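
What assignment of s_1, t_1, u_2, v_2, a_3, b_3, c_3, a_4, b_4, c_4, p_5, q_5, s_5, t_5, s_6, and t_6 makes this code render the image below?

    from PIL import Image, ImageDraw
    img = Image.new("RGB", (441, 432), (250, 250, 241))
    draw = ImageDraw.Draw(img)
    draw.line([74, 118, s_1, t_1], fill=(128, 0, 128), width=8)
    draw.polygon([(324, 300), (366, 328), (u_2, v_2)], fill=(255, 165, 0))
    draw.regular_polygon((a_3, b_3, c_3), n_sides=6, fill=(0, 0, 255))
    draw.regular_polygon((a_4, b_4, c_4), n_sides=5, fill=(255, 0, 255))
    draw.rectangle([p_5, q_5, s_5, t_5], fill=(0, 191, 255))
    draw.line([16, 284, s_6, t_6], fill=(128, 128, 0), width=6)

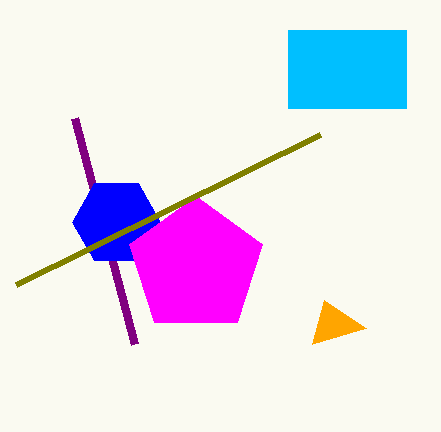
s_1 = 134
t_1 = 344
u_2 = 312
v_2 = 344
a_3 = 116
b_3 = 222
c_3 = 44
a_4 = 196
b_4 = 266
c_4 = 70
p_5 = 288
q_5 = 30
s_5 = 406
t_5 = 108
s_6 = 320
t_6 = 134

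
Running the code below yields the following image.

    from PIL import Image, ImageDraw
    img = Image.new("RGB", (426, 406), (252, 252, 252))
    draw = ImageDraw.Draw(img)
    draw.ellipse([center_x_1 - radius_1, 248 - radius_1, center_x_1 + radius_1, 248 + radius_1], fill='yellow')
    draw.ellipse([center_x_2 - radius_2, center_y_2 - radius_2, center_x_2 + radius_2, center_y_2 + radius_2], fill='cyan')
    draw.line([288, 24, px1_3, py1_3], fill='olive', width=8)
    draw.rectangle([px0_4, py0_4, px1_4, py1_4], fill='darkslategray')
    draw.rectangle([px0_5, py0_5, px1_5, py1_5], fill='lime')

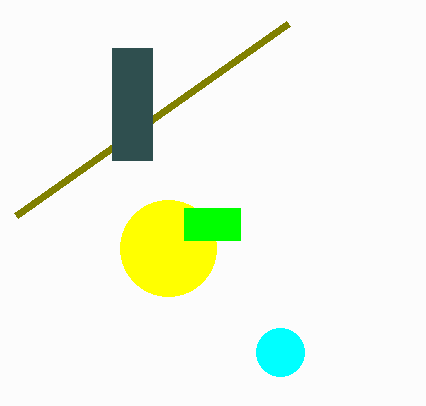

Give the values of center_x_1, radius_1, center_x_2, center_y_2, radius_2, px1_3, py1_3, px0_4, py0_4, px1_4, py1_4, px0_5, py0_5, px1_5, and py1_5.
center_x_1 = 168, radius_1 = 48, center_x_2 = 280, center_y_2 = 352, radius_2 = 24, px1_3 = 16, py1_3 = 216, px0_4 = 112, py0_4 = 48, px1_4 = 152, py1_4 = 160, px0_5 = 184, py0_5 = 208, px1_5 = 240, py1_5 = 240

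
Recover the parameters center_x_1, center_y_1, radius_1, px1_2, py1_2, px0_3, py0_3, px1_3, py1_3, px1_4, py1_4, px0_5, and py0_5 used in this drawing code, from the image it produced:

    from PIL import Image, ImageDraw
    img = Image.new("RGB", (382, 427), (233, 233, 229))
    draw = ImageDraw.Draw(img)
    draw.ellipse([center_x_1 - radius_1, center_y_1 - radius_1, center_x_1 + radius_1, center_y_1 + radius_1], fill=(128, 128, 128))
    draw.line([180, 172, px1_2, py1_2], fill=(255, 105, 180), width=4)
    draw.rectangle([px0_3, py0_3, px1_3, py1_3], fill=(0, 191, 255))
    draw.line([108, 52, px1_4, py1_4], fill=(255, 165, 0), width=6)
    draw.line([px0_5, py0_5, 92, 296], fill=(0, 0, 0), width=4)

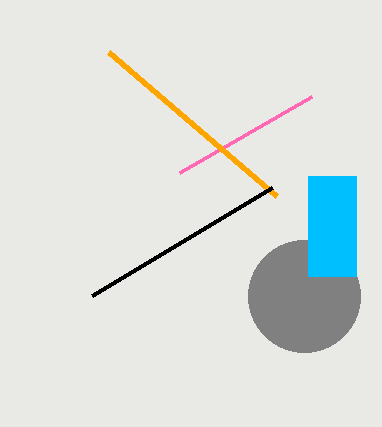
center_x_1 = 304; center_y_1 = 296; radius_1 = 56; px1_2 = 312; py1_2 = 96; px0_3 = 308; py0_3 = 176; px1_3 = 356; py1_3 = 276; px1_4 = 276; py1_4 = 196; px0_5 = 272; py0_5 = 188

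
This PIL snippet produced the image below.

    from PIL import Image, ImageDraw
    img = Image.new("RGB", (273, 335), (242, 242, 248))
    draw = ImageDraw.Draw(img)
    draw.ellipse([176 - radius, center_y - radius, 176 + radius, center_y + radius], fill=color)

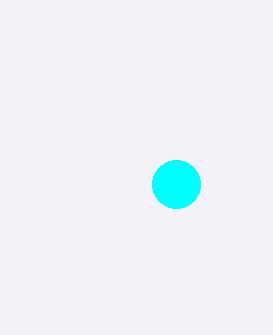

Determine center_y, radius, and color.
center_y = 184; radius = 24; color = 'cyan'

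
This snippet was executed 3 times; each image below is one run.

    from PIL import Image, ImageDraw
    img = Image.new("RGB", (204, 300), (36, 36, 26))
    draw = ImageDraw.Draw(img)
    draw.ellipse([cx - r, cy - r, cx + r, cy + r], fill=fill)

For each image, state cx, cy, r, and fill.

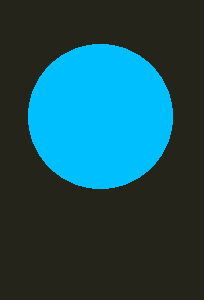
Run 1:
cx = 100
cy = 116
r = 72
fill = 'deepskyblue'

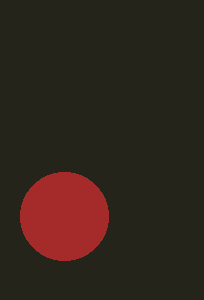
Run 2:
cx = 64; cy = 216; r = 44; fill = 'brown'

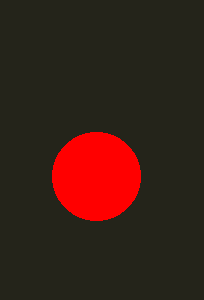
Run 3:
cx = 96; cy = 176; r = 44; fill = 'red'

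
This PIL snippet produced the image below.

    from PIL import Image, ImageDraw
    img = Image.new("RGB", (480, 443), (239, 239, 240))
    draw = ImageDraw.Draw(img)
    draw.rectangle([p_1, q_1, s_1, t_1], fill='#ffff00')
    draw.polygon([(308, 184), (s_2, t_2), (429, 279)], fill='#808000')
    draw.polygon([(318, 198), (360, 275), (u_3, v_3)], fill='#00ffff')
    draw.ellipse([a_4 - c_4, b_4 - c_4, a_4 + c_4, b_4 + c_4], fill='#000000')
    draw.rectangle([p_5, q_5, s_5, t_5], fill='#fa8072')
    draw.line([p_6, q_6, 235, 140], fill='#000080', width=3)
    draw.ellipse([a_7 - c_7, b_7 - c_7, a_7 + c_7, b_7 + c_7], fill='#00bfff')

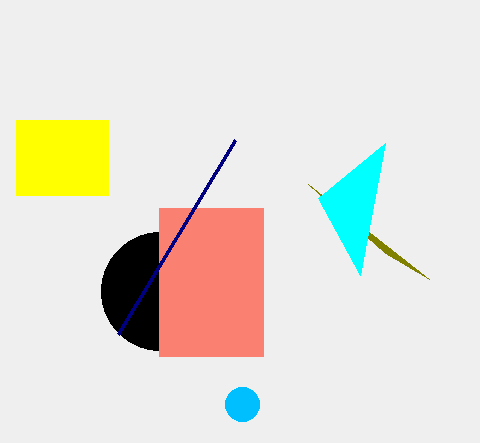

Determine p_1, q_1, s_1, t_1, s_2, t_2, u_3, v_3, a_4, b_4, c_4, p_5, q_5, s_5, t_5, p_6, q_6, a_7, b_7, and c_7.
p_1 = 16; q_1 = 120; s_1 = 108; t_1 = 195; s_2 = 385; t_2 = 253; u_3 = 385; v_3 = 143; a_4 = 160; b_4 = 291; c_4 = 59; p_5 = 159; q_5 = 208; s_5 = 263; t_5 = 356; p_6 = 118; q_6 = 334; a_7 = 242; b_7 = 404; c_7 = 17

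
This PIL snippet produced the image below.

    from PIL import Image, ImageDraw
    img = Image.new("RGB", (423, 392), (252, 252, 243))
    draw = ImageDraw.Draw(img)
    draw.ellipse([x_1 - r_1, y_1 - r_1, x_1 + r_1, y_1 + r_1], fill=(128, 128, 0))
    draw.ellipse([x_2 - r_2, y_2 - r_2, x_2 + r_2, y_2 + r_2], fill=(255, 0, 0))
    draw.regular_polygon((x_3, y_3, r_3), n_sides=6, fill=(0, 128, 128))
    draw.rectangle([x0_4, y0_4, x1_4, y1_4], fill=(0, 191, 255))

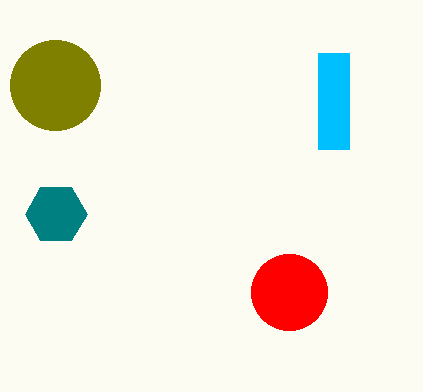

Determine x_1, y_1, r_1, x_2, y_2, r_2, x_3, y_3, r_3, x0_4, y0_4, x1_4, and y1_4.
x_1 = 55
y_1 = 85
r_1 = 45
x_2 = 289
y_2 = 292
r_2 = 38
x_3 = 56
y_3 = 214
r_3 = 31
x0_4 = 318
y0_4 = 53
x1_4 = 349
y1_4 = 149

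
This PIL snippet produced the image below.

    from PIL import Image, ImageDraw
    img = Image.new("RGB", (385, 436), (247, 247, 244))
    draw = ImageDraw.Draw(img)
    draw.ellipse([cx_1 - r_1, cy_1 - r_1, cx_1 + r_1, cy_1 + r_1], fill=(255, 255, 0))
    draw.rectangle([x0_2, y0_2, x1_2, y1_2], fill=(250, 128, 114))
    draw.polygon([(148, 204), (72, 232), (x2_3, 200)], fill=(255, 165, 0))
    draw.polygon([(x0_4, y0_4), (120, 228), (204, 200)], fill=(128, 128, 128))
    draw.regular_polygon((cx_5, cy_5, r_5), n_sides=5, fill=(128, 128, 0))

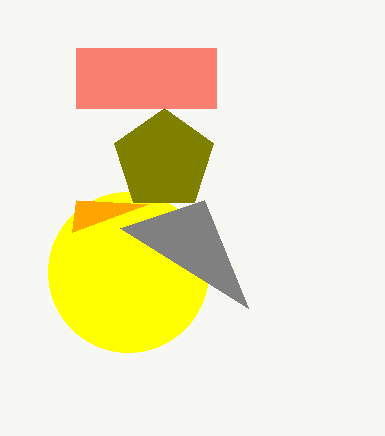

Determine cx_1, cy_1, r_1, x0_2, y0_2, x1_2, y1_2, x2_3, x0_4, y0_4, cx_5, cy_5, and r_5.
cx_1 = 128
cy_1 = 272
r_1 = 80
x0_2 = 76
y0_2 = 48
x1_2 = 216
y1_2 = 108
x2_3 = 76
x0_4 = 248
y0_4 = 308
cx_5 = 164
cy_5 = 160
r_5 = 52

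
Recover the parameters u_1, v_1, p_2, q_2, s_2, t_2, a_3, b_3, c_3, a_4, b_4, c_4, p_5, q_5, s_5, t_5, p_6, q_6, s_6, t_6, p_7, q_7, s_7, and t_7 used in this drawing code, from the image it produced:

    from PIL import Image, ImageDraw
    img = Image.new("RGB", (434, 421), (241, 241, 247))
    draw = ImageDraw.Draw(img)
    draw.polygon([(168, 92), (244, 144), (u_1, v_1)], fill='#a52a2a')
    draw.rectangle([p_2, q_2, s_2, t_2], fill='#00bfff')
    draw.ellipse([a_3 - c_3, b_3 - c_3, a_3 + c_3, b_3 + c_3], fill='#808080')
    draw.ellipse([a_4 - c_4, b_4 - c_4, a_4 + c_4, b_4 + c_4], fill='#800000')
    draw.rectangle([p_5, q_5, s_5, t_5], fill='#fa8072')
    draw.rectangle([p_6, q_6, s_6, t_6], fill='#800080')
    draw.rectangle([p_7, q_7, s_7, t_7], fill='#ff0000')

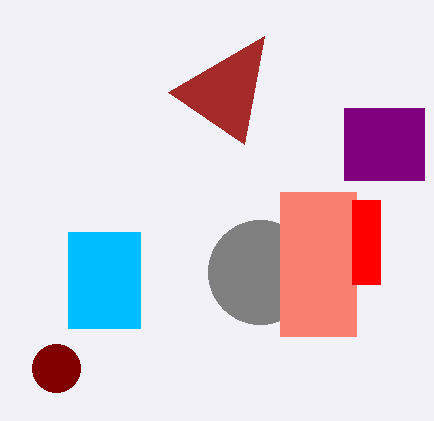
u_1 = 264; v_1 = 36; p_2 = 68; q_2 = 232; s_2 = 140; t_2 = 328; a_3 = 260; b_3 = 272; c_3 = 52; a_4 = 56; b_4 = 368; c_4 = 24; p_5 = 280; q_5 = 192; s_5 = 356; t_5 = 336; p_6 = 344; q_6 = 108; s_6 = 424; t_6 = 180; p_7 = 352; q_7 = 200; s_7 = 380; t_7 = 284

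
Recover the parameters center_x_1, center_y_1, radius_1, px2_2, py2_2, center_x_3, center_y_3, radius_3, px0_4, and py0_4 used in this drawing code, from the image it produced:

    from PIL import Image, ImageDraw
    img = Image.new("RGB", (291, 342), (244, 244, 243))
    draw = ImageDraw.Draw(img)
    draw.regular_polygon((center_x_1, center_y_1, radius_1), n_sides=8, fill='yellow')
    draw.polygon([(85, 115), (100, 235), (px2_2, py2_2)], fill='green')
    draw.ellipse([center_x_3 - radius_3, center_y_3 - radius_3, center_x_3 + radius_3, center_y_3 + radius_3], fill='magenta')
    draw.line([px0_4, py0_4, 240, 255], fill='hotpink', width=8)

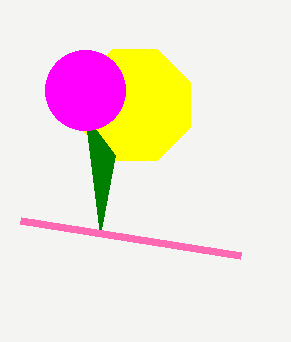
center_x_1 = 135; center_y_1 = 105; radius_1 = 60; px2_2 = 115; py2_2 = 155; center_x_3 = 85; center_y_3 = 90; radius_3 = 40; px0_4 = 20; py0_4 = 220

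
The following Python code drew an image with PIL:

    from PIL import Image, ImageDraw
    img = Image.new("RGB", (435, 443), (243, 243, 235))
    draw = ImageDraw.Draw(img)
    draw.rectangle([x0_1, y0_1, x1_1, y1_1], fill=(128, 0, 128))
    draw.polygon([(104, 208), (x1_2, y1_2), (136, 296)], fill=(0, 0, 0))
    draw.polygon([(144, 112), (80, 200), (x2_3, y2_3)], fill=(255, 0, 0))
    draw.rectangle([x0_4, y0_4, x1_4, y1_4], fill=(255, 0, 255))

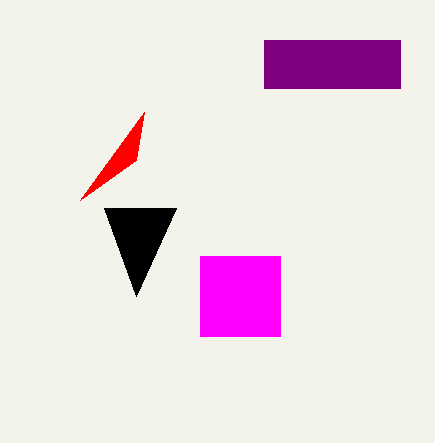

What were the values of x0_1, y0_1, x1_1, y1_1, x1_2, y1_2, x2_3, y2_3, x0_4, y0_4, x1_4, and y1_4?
x0_1 = 264, y0_1 = 40, x1_1 = 400, y1_1 = 88, x1_2 = 176, y1_2 = 208, x2_3 = 136, y2_3 = 160, x0_4 = 200, y0_4 = 256, x1_4 = 280, y1_4 = 336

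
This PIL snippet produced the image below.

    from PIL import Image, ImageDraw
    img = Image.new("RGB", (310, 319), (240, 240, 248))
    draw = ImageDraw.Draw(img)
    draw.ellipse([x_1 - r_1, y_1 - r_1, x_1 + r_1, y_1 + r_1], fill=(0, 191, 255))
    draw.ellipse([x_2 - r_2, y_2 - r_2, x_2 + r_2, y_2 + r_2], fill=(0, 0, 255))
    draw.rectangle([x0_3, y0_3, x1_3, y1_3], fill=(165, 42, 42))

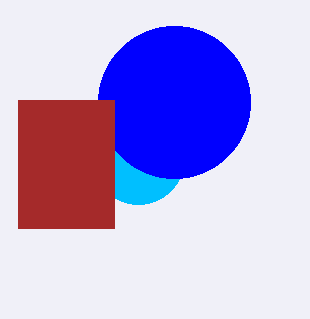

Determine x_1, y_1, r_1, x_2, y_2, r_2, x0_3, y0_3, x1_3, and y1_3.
x_1 = 138
y_1 = 158
r_1 = 46
x_2 = 174
y_2 = 102
r_2 = 76
x0_3 = 18
y0_3 = 100
x1_3 = 114
y1_3 = 228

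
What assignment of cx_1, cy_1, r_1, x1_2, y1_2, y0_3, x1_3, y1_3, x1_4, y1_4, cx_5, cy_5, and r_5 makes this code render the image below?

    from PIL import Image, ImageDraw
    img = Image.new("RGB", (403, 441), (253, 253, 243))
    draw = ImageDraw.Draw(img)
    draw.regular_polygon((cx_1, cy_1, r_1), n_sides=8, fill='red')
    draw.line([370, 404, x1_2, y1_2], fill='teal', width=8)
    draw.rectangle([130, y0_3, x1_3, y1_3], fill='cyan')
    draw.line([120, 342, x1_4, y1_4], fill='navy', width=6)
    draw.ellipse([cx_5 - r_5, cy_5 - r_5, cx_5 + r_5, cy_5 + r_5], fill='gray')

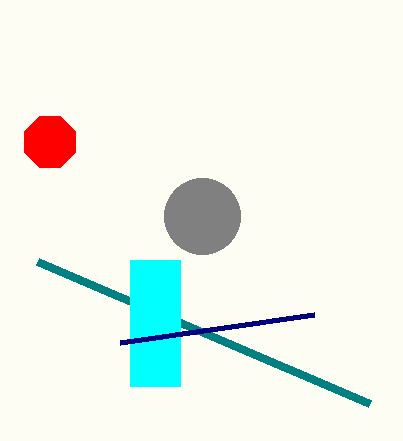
cx_1 = 50
cy_1 = 142
r_1 = 28
x1_2 = 38
y1_2 = 262
y0_3 = 260
x1_3 = 180
y1_3 = 386
x1_4 = 314
y1_4 = 314
cx_5 = 202
cy_5 = 216
r_5 = 38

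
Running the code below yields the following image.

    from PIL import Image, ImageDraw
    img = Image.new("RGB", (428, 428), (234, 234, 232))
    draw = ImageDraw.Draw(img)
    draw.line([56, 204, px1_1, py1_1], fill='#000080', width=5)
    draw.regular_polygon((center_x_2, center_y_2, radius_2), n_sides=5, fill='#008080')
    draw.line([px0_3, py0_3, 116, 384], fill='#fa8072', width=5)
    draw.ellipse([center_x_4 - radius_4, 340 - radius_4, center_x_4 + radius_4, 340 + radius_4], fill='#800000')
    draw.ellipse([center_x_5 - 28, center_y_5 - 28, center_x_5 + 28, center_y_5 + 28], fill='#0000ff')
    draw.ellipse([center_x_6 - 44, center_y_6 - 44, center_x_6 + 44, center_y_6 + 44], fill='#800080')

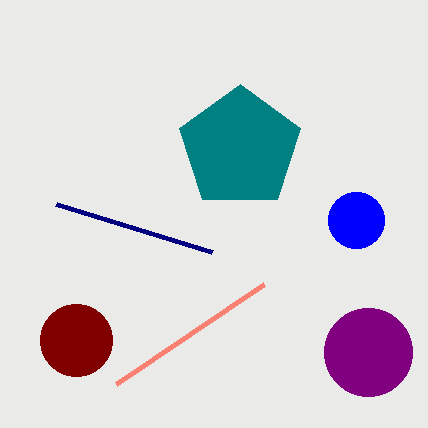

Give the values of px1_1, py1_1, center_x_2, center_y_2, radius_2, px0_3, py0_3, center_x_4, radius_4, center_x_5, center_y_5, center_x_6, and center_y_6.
px1_1 = 212, py1_1 = 252, center_x_2 = 240, center_y_2 = 148, radius_2 = 64, px0_3 = 264, py0_3 = 284, center_x_4 = 76, radius_4 = 36, center_x_5 = 356, center_y_5 = 220, center_x_6 = 368, center_y_6 = 352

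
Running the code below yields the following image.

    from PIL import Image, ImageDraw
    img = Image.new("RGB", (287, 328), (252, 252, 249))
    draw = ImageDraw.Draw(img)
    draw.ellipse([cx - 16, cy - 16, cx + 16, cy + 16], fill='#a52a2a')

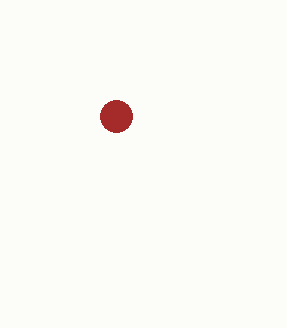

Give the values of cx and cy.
cx = 116, cy = 116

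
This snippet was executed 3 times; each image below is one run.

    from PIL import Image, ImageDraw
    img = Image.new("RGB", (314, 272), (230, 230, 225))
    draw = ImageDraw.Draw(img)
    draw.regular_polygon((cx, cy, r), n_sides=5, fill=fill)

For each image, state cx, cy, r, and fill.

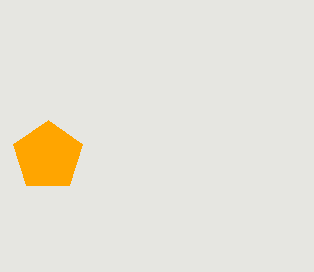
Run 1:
cx = 48, cy = 156, r = 36, fill = 'orange'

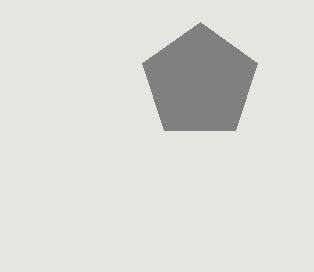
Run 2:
cx = 200; cy = 82; r = 60; fill = 'gray'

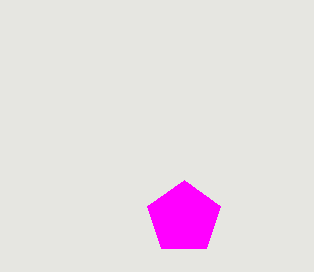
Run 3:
cx = 184, cy = 218, r = 38, fill = 'magenta'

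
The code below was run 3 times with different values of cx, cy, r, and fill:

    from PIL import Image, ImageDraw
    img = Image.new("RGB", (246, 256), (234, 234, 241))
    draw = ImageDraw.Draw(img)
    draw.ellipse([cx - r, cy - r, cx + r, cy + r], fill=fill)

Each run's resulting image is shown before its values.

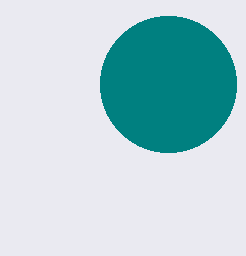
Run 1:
cx = 168, cy = 84, r = 68, fill = 'teal'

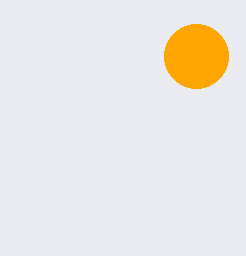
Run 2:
cx = 196; cy = 56; r = 32; fill = 'orange'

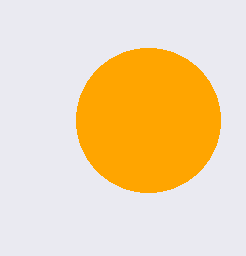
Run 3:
cx = 148; cy = 120; r = 72; fill = 'orange'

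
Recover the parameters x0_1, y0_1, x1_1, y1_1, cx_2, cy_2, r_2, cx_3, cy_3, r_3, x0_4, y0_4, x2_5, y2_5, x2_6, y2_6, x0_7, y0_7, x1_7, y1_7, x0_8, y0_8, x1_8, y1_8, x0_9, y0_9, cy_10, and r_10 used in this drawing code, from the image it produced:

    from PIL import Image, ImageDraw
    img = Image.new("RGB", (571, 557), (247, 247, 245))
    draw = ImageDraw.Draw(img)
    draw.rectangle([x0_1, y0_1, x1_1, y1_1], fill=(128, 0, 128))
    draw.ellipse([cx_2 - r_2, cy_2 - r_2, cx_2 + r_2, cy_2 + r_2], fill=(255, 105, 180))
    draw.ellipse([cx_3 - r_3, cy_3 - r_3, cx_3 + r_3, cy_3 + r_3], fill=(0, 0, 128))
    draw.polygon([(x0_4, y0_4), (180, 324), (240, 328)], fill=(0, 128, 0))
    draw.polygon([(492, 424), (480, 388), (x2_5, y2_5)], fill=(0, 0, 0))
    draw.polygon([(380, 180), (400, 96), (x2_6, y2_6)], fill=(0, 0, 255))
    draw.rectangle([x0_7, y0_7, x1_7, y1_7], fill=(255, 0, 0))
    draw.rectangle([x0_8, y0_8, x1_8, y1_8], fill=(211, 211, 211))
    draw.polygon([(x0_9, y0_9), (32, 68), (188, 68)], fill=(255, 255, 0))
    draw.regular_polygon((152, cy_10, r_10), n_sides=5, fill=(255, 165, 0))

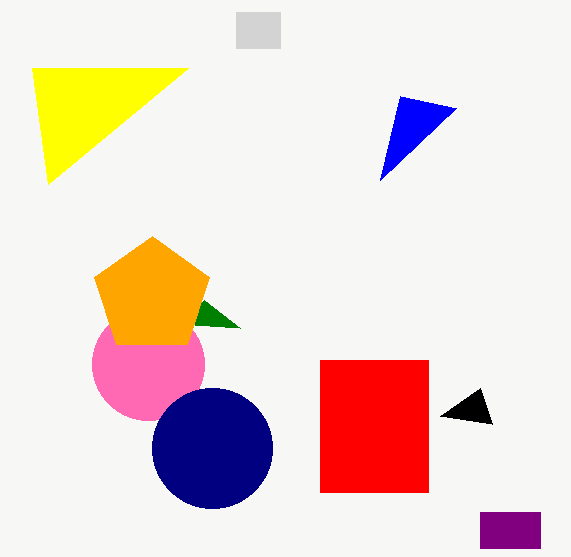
x0_1 = 480
y0_1 = 512
x1_1 = 540
y1_1 = 548
cx_2 = 148
cy_2 = 364
r_2 = 56
cx_3 = 212
cy_3 = 448
r_3 = 60
x0_4 = 204
y0_4 = 300
x2_5 = 440
y2_5 = 416
x2_6 = 456
y2_6 = 108
x0_7 = 320
y0_7 = 360
x1_7 = 428
y1_7 = 492
x0_8 = 236
y0_8 = 12
x1_8 = 280
y1_8 = 48
x0_9 = 48
y0_9 = 184
cy_10 = 296
r_10 = 60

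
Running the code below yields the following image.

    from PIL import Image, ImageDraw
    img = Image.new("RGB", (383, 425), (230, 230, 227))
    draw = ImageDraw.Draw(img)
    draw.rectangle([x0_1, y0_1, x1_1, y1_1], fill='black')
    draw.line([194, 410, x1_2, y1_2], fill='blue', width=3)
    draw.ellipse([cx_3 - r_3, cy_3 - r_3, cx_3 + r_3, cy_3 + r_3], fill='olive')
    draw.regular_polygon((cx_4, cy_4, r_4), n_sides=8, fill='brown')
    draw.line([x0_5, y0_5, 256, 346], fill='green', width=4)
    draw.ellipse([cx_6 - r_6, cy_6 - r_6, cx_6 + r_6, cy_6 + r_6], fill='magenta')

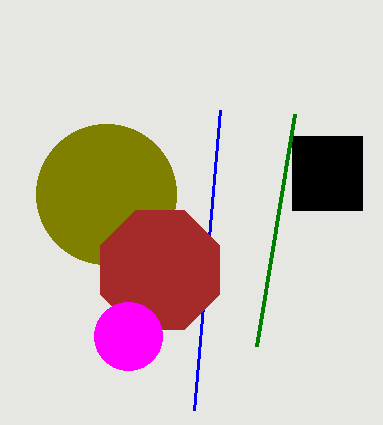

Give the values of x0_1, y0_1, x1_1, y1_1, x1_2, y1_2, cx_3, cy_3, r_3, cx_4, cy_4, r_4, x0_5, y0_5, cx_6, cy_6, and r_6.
x0_1 = 292
y0_1 = 136
x1_1 = 362
y1_1 = 210
x1_2 = 220
y1_2 = 110
cx_3 = 106
cy_3 = 194
r_3 = 70
cx_4 = 160
cy_4 = 270
r_4 = 64
x0_5 = 294
y0_5 = 114
cx_6 = 128
cy_6 = 336
r_6 = 34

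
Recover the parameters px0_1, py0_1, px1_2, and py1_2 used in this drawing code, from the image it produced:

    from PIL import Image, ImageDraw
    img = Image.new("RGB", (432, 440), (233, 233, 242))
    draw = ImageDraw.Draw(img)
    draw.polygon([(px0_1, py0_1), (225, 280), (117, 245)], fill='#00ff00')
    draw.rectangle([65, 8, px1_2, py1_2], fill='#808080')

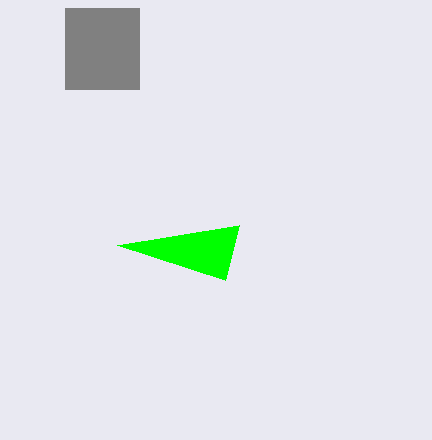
px0_1 = 239
py0_1 = 225
px1_2 = 139
py1_2 = 89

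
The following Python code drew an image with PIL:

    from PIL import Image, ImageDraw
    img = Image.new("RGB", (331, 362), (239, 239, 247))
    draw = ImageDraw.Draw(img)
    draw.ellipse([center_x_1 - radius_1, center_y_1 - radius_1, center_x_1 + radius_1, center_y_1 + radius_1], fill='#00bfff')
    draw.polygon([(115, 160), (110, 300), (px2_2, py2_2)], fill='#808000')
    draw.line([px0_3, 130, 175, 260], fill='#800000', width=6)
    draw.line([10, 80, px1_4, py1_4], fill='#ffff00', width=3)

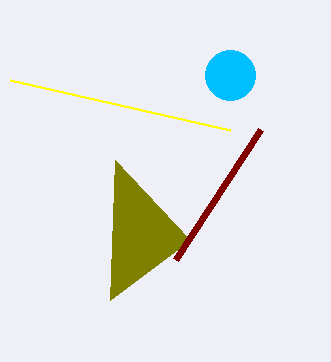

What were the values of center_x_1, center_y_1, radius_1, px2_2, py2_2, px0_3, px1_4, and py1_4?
center_x_1 = 230
center_y_1 = 75
radius_1 = 25
px2_2 = 190
py2_2 = 240
px0_3 = 260
px1_4 = 230
py1_4 = 130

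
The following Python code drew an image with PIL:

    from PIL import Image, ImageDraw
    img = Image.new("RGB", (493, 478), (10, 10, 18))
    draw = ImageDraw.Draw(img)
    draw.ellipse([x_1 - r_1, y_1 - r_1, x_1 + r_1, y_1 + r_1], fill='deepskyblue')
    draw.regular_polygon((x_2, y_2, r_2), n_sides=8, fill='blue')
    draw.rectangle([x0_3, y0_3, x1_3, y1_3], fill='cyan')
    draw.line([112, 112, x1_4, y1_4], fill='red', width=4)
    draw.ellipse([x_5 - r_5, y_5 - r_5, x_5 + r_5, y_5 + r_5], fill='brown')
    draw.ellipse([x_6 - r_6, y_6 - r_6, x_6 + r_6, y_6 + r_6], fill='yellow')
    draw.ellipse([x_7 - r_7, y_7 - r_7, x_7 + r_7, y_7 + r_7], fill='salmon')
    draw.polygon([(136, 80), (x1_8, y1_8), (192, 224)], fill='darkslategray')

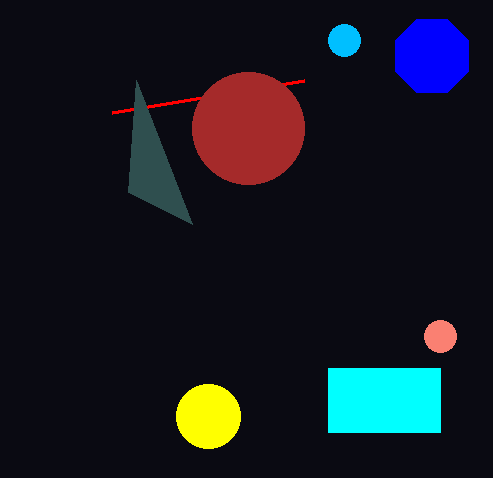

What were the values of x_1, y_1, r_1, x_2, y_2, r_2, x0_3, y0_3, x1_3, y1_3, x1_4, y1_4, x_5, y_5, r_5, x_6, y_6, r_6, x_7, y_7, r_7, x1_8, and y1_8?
x_1 = 344, y_1 = 40, r_1 = 16, x_2 = 432, y_2 = 56, r_2 = 40, x0_3 = 328, y0_3 = 368, x1_3 = 440, y1_3 = 432, x1_4 = 304, y1_4 = 80, x_5 = 248, y_5 = 128, r_5 = 56, x_6 = 208, y_6 = 416, r_6 = 32, x_7 = 440, y_7 = 336, r_7 = 16, x1_8 = 128, y1_8 = 192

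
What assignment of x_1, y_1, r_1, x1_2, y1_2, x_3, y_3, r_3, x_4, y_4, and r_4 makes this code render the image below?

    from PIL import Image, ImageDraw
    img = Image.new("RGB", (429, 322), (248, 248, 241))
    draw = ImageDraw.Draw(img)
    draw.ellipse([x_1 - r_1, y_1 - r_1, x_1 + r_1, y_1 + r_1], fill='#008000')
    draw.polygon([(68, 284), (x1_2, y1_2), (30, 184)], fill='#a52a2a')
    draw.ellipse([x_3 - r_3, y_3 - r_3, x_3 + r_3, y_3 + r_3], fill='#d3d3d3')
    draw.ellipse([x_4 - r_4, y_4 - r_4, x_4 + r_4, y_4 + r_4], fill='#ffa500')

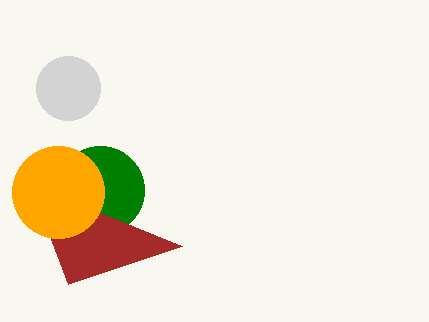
x_1 = 100, y_1 = 190, r_1 = 44, x1_2 = 182, y1_2 = 246, x_3 = 68, y_3 = 88, r_3 = 32, x_4 = 58, y_4 = 192, r_4 = 46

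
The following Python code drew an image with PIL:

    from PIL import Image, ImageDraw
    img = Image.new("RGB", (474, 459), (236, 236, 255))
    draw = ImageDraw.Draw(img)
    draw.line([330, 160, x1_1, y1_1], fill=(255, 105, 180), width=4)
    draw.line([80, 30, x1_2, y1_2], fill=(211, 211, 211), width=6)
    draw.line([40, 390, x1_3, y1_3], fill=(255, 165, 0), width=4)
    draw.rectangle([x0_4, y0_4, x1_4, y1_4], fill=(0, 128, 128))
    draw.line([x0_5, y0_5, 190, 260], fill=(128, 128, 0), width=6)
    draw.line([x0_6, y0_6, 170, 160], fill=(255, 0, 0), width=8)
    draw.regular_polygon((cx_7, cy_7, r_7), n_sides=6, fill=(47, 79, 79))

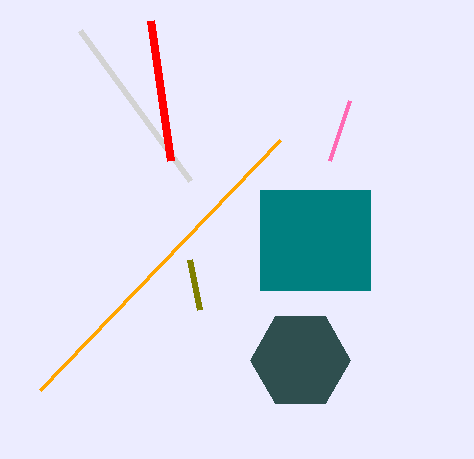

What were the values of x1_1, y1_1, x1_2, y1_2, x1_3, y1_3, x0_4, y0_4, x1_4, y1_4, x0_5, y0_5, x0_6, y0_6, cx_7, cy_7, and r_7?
x1_1 = 350; y1_1 = 100; x1_2 = 190; y1_2 = 180; x1_3 = 280; y1_3 = 140; x0_4 = 260; y0_4 = 190; x1_4 = 370; y1_4 = 290; x0_5 = 200; y0_5 = 310; x0_6 = 150; y0_6 = 20; cx_7 = 300; cy_7 = 360; r_7 = 50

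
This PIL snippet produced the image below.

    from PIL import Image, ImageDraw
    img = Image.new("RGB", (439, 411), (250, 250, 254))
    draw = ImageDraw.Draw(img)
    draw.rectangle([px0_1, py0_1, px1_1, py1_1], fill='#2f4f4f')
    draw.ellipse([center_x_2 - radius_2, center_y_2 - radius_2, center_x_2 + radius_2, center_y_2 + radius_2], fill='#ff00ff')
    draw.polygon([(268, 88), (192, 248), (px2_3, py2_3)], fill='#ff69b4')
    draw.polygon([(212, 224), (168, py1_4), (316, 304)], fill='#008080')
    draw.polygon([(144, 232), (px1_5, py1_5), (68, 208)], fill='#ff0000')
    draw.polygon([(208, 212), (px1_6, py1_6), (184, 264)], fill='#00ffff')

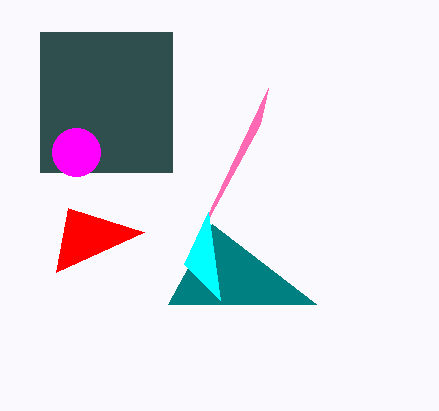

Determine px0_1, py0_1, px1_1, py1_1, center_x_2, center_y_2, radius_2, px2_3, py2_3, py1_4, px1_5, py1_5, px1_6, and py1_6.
px0_1 = 40
py0_1 = 32
px1_1 = 172
py1_1 = 172
center_x_2 = 76
center_y_2 = 152
radius_2 = 24
px2_3 = 260
py2_3 = 124
py1_4 = 304
px1_5 = 56
py1_5 = 272
px1_6 = 220
py1_6 = 300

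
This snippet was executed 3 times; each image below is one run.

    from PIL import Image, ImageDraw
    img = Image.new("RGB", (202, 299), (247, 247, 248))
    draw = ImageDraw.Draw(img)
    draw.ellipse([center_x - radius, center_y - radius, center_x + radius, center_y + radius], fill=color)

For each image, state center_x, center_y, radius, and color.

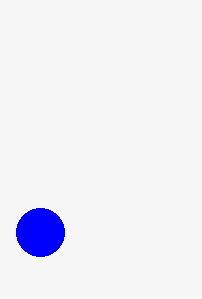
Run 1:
center_x = 40, center_y = 232, radius = 24, color = 'blue'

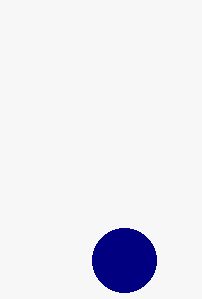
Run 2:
center_x = 124
center_y = 260
radius = 32
color = 'navy'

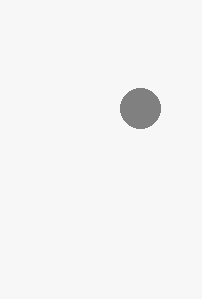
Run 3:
center_x = 140, center_y = 108, radius = 20, color = 'gray'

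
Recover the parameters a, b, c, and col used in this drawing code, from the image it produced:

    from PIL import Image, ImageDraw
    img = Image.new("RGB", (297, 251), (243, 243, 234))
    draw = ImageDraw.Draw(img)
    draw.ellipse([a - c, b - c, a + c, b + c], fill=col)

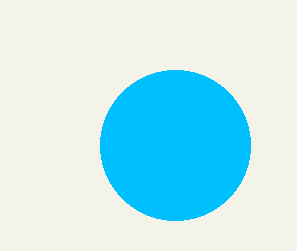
a = 175; b = 145; c = 75; col = 'deepskyblue'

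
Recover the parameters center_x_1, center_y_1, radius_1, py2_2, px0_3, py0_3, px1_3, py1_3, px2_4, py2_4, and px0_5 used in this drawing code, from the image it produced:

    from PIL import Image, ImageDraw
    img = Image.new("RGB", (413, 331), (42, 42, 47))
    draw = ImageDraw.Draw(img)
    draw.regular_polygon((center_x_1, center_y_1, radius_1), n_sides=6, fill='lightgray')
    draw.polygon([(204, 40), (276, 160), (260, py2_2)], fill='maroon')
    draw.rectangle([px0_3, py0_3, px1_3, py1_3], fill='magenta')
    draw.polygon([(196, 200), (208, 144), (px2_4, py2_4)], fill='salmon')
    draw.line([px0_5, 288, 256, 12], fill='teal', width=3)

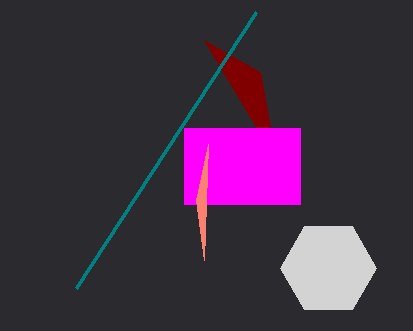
center_x_1 = 328, center_y_1 = 268, radius_1 = 48, py2_2 = 72, px0_3 = 184, py0_3 = 128, px1_3 = 300, py1_3 = 204, px2_4 = 204, py2_4 = 260, px0_5 = 76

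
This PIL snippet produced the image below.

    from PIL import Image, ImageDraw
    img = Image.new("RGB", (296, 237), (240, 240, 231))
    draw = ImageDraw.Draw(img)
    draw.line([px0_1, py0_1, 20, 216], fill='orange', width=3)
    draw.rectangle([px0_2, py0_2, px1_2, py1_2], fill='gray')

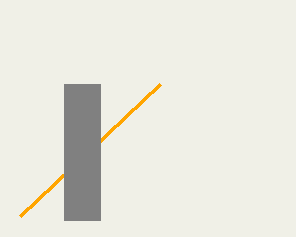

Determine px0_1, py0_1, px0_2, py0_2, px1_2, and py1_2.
px0_1 = 160
py0_1 = 84
px0_2 = 64
py0_2 = 84
px1_2 = 100
py1_2 = 220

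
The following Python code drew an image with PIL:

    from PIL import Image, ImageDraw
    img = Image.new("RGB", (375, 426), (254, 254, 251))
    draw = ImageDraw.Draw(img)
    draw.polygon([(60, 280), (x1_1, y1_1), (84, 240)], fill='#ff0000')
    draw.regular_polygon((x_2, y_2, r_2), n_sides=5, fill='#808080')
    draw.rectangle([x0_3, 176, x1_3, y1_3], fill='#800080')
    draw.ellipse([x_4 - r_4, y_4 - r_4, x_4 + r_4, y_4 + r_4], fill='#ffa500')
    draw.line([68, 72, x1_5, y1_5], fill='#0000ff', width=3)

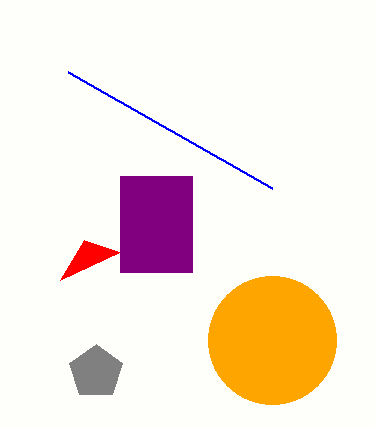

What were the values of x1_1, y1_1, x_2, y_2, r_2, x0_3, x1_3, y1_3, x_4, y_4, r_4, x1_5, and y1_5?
x1_1 = 120
y1_1 = 252
x_2 = 96
y_2 = 372
r_2 = 28
x0_3 = 120
x1_3 = 192
y1_3 = 272
x_4 = 272
y_4 = 340
r_4 = 64
x1_5 = 272
y1_5 = 188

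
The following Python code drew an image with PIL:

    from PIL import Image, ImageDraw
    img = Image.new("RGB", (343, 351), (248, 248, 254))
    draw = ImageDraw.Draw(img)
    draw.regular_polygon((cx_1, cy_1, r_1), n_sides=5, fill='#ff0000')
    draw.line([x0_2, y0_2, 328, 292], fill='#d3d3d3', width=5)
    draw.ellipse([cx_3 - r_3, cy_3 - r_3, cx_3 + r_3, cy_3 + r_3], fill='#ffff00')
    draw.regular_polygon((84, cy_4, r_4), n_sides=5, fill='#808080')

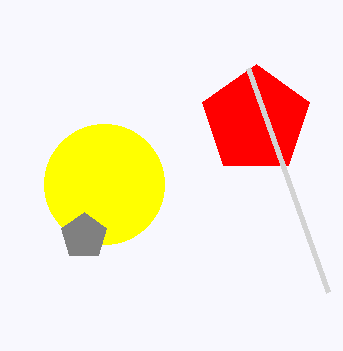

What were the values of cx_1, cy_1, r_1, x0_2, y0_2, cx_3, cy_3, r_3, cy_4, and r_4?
cx_1 = 256, cy_1 = 120, r_1 = 56, x0_2 = 248, y0_2 = 68, cx_3 = 104, cy_3 = 184, r_3 = 60, cy_4 = 236, r_4 = 24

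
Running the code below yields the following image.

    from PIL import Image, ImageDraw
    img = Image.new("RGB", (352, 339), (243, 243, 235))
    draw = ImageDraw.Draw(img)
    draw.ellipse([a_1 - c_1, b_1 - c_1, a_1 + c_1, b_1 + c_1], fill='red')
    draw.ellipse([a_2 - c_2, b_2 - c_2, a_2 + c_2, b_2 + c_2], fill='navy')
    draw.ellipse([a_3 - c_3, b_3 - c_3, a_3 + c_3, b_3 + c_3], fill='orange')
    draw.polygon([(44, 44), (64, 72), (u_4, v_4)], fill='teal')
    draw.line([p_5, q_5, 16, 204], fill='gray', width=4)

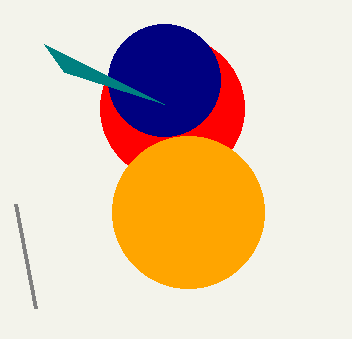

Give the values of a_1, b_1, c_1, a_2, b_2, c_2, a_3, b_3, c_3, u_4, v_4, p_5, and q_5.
a_1 = 172
b_1 = 108
c_1 = 72
a_2 = 164
b_2 = 80
c_2 = 56
a_3 = 188
b_3 = 212
c_3 = 76
u_4 = 164
v_4 = 104
p_5 = 36
q_5 = 308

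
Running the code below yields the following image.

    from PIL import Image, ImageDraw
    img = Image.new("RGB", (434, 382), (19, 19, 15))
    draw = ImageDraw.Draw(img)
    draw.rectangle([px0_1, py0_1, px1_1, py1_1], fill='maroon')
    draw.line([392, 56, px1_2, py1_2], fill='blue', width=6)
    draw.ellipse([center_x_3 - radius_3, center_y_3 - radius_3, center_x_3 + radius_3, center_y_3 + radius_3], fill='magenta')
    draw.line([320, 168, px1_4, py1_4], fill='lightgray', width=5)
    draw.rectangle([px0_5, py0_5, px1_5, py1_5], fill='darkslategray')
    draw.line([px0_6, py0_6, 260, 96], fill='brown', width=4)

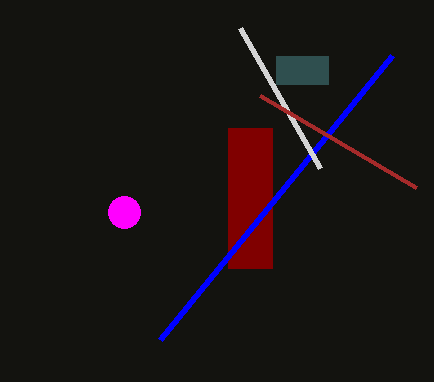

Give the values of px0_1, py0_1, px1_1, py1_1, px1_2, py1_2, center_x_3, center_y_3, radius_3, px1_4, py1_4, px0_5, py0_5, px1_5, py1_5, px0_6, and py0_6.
px0_1 = 228; py0_1 = 128; px1_1 = 272; py1_1 = 268; px1_2 = 160; py1_2 = 340; center_x_3 = 124; center_y_3 = 212; radius_3 = 16; px1_4 = 240; py1_4 = 28; px0_5 = 276; py0_5 = 56; px1_5 = 328; py1_5 = 84; px0_6 = 416; py0_6 = 188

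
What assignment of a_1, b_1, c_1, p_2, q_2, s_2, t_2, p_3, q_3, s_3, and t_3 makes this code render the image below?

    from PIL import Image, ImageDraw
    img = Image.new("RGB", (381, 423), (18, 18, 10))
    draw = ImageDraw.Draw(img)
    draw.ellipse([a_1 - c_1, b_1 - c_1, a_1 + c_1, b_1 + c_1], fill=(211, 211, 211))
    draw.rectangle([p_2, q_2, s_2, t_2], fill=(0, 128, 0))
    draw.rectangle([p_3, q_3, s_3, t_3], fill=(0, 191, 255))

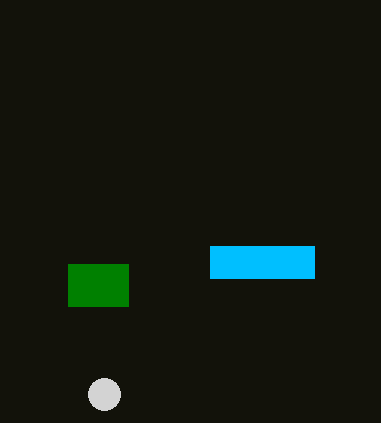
a_1 = 104; b_1 = 394; c_1 = 16; p_2 = 68; q_2 = 264; s_2 = 128; t_2 = 306; p_3 = 210; q_3 = 246; s_3 = 314; t_3 = 278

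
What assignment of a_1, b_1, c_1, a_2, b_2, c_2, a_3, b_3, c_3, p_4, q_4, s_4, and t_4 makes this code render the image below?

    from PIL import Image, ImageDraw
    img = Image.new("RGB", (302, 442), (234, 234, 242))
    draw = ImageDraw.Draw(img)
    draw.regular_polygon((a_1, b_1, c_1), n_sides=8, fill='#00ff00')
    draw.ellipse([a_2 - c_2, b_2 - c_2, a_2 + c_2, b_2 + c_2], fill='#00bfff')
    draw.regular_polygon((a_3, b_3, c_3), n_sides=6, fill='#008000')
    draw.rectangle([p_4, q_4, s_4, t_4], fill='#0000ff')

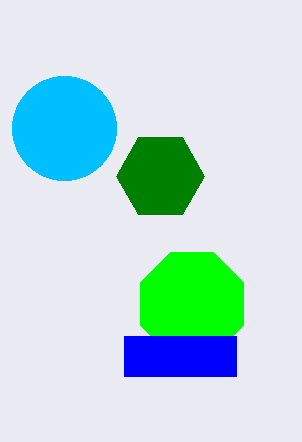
a_1 = 192; b_1 = 304; c_1 = 56; a_2 = 64; b_2 = 128; c_2 = 52; a_3 = 160; b_3 = 176; c_3 = 44; p_4 = 124; q_4 = 336; s_4 = 236; t_4 = 376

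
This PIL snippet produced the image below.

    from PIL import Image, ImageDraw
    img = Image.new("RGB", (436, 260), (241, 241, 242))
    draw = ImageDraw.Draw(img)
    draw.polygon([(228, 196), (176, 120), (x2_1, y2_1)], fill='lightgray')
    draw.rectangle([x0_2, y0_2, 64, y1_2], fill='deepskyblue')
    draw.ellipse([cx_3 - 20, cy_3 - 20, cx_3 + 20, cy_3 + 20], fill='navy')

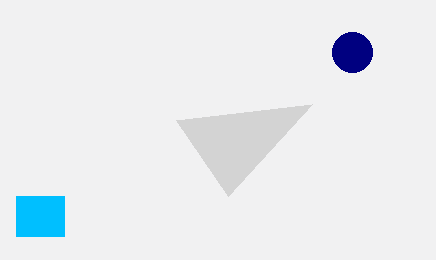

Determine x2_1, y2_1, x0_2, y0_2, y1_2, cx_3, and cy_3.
x2_1 = 312, y2_1 = 104, x0_2 = 16, y0_2 = 196, y1_2 = 236, cx_3 = 352, cy_3 = 52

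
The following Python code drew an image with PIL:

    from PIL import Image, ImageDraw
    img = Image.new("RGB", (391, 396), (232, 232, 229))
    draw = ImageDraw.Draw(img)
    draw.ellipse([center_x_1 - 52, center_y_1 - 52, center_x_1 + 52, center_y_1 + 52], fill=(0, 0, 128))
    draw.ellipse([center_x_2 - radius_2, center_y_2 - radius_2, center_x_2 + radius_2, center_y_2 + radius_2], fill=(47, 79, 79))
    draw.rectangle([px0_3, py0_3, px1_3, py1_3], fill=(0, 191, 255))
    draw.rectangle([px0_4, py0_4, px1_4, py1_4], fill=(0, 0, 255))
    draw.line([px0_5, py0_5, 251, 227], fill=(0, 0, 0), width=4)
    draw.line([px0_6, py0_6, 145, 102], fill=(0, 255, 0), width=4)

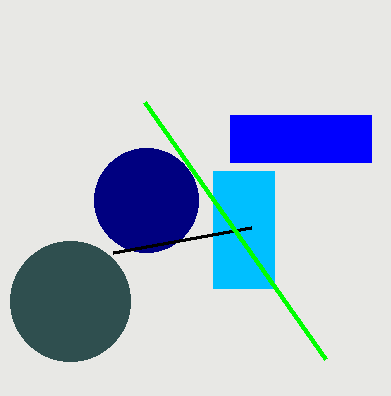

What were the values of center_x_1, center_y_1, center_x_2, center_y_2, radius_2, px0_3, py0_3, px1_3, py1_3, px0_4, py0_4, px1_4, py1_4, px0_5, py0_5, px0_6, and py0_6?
center_x_1 = 146
center_y_1 = 200
center_x_2 = 70
center_y_2 = 301
radius_2 = 60
px0_3 = 213
py0_3 = 171
px1_3 = 274
py1_3 = 288
px0_4 = 230
py0_4 = 115
px1_4 = 371
py1_4 = 162
px0_5 = 113
py0_5 = 252
px0_6 = 326
py0_6 = 359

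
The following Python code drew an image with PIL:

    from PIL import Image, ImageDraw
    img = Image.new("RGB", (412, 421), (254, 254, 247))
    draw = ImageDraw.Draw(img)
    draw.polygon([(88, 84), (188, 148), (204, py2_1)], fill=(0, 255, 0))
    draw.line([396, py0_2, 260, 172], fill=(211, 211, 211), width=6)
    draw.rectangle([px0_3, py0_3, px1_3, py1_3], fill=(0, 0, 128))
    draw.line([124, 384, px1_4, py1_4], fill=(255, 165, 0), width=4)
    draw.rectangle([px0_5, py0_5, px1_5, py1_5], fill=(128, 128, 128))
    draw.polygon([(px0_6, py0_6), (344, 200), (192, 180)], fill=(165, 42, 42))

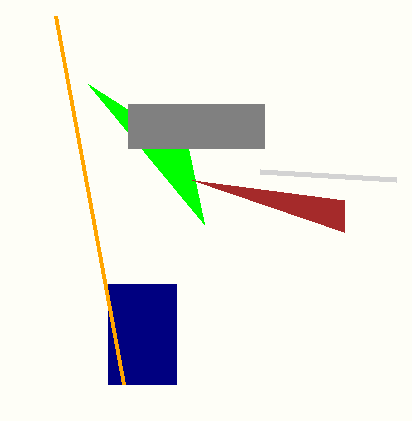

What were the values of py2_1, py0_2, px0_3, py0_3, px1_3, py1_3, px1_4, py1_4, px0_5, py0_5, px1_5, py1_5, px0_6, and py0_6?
py2_1 = 224, py0_2 = 180, px0_3 = 108, py0_3 = 284, px1_3 = 176, py1_3 = 384, px1_4 = 56, py1_4 = 16, px0_5 = 128, py0_5 = 104, px1_5 = 264, py1_5 = 148, px0_6 = 344, py0_6 = 232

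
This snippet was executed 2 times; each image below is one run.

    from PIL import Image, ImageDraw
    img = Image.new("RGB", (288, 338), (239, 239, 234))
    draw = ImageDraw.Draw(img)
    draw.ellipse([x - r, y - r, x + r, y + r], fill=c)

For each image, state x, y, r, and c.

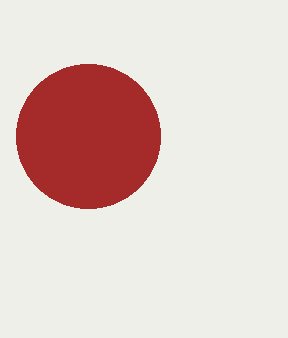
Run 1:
x = 88, y = 136, r = 72, c = 'brown'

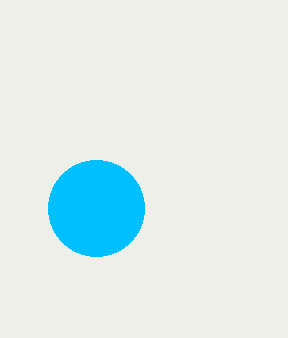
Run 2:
x = 96
y = 208
r = 48
c = 'deepskyblue'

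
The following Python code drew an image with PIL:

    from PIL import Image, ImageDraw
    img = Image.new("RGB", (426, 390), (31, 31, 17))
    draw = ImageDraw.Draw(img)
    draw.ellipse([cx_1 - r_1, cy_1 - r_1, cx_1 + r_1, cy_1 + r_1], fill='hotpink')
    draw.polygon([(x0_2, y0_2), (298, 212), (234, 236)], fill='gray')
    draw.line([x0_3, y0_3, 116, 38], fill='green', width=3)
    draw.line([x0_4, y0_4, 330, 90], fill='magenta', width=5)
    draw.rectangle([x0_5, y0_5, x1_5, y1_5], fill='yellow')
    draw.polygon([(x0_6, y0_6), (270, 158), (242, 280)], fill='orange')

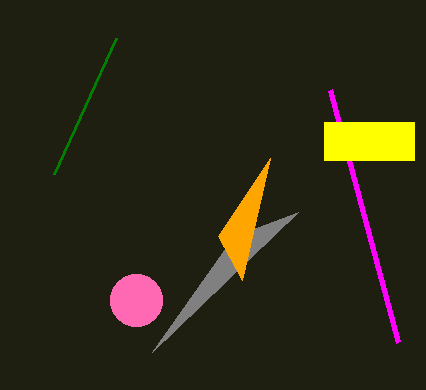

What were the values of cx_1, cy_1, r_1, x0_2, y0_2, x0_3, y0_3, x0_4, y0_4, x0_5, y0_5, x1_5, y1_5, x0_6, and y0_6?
cx_1 = 136; cy_1 = 300; r_1 = 26; x0_2 = 152; y0_2 = 352; x0_3 = 54; y0_3 = 174; x0_4 = 398; y0_4 = 342; x0_5 = 324; y0_5 = 122; x1_5 = 414; y1_5 = 160; x0_6 = 218; y0_6 = 236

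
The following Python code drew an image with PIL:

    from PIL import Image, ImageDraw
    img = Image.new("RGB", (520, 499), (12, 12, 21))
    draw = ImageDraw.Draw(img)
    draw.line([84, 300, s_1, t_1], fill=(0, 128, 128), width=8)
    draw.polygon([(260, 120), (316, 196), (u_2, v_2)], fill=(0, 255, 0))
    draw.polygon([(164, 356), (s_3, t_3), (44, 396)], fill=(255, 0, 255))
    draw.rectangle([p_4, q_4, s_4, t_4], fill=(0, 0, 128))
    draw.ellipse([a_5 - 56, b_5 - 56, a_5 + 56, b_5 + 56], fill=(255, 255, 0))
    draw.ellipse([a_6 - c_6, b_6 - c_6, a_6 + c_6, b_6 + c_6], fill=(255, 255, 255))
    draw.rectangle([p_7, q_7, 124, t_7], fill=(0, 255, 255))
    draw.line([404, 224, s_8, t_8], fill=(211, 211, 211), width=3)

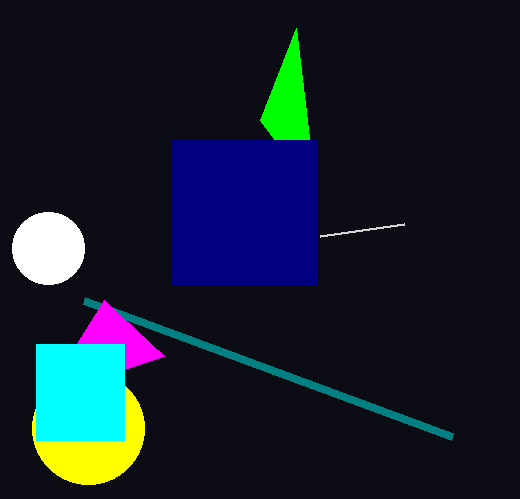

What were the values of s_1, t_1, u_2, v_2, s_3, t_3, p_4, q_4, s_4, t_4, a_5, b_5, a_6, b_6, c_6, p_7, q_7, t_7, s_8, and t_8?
s_1 = 452, t_1 = 436, u_2 = 296, v_2 = 28, s_3 = 104, t_3 = 300, p_4 = 172, q_4 = 140, s_4 = 316, t_4 = 284, a_5 = 88, b_5 = 428, a_6 = 48, b_6 = 248, c_6 = 36, p_7 = 36, q_7 = 344, t_7 = 440, s_8 = 320, t_8 = 236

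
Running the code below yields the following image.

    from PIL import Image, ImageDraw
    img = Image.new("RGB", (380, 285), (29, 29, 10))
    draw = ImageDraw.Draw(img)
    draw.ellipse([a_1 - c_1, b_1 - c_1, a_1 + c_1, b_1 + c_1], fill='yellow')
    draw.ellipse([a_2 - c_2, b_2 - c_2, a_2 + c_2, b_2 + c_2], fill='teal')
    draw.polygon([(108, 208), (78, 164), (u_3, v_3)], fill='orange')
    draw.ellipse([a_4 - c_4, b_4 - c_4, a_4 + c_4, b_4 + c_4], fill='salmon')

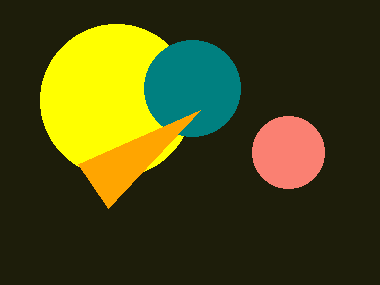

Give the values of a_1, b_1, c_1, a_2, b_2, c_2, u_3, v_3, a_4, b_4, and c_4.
a_1 = 116
b_1 = 100
c_1 = 76
a_2 = 192
b_2 = 88
c_2 = 48
u_3 = 200
v_3 = 110
a_4 = 288
b_4 = 152
c_4 = 36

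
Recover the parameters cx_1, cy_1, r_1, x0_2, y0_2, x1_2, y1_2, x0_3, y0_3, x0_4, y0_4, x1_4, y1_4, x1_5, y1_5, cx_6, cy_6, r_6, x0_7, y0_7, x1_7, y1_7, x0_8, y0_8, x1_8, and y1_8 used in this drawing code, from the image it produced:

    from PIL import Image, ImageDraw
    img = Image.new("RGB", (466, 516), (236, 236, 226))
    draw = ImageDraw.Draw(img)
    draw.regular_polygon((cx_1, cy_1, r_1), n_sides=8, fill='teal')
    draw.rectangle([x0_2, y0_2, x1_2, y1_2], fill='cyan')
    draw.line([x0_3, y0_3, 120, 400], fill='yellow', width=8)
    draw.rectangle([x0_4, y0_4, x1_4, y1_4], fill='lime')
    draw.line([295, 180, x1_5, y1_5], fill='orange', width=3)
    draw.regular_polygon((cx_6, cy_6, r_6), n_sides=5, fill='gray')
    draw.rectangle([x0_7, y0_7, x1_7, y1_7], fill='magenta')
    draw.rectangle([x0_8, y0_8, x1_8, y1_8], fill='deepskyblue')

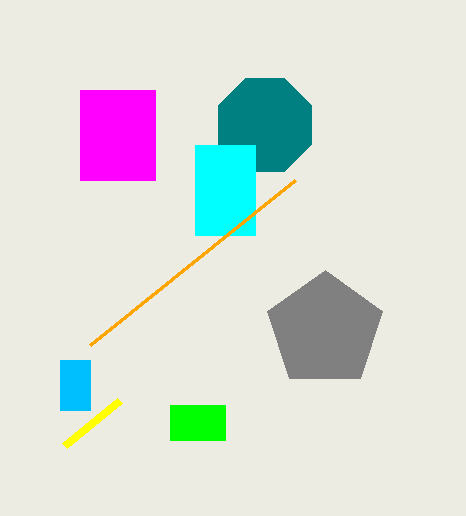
cx_1 = 265, cy_1 = 125, r_1 = 50, x0_2 = 195, y0_2 = 145, x1_2 = 255, y1_2 = 235, x0_3 = 65, y0_3 = 445, x0_4 = 170, y0_4 = 405, x1_4 = 225, y1_4 = 440, x1_5 = 90, y1_5 = 345, cx_6 = 325, cy_6 = 330, r_6 = 60, x0_7 = 80, y0_7 = 90, x1_7 = 155, y1_7 = 180, x0_8 = 60, y0_8 = 360, x1_8 = 90, y1_8 = 410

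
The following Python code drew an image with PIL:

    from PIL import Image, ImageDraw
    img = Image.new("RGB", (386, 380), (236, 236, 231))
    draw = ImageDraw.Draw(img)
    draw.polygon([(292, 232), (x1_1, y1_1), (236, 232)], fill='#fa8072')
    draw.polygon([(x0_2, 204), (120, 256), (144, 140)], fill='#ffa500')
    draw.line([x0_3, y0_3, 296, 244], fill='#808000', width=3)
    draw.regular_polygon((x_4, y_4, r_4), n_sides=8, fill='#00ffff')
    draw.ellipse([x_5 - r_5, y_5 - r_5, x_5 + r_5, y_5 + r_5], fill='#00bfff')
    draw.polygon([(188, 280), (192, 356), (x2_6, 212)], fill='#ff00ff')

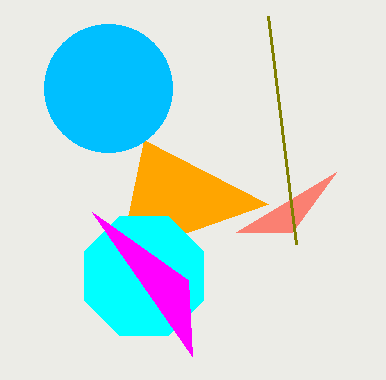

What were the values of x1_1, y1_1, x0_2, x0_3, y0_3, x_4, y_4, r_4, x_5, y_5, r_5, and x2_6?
x1_1 = 336
y1_1 = 172
x0_2 = 268
x0_3 = 268
y0_3 = 16
x_4 = 144
y_4 = 276
r_4 = 64
x_5 = 108
y_5 = 88
r_5 = 64
x2_6 = 92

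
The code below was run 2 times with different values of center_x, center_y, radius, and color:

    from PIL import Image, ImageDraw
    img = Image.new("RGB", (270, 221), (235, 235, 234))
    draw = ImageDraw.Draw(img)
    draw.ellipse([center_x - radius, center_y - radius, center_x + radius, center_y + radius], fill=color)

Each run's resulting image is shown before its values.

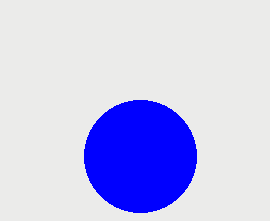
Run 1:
center_x = 140
center_y = 156
radius = 56
color = 'blue'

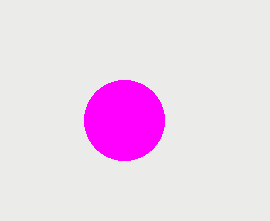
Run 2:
center_x = 124
center_y = 120
radius = 40
color = 'magenta'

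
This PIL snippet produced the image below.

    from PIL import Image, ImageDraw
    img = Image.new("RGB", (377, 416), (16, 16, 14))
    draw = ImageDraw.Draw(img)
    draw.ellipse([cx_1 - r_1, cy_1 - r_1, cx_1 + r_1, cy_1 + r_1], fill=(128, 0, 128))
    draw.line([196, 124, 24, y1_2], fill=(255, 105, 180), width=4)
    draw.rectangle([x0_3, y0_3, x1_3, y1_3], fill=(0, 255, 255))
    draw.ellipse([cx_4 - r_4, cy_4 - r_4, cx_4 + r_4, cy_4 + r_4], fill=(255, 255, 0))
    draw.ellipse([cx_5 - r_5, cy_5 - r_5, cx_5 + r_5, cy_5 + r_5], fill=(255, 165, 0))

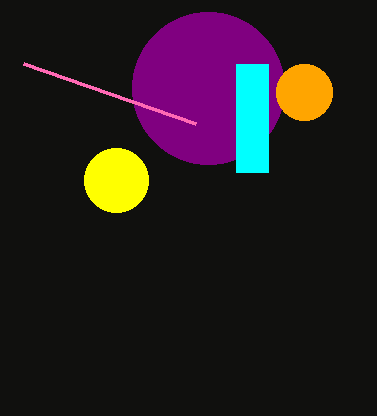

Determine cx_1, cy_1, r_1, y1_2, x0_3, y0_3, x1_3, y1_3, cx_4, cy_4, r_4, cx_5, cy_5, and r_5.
cx_1 = 208, cy_1 = 88, r_1 = 76, y1_2 = 64, x0_3 = 236, y0_3 = 64, x1_3 = 268, y1_3 = 172, cx_4 = 116, cy_4 = 180, r_4 = 32, cx_5 = 304, cy_5 = 92, r_5 = 28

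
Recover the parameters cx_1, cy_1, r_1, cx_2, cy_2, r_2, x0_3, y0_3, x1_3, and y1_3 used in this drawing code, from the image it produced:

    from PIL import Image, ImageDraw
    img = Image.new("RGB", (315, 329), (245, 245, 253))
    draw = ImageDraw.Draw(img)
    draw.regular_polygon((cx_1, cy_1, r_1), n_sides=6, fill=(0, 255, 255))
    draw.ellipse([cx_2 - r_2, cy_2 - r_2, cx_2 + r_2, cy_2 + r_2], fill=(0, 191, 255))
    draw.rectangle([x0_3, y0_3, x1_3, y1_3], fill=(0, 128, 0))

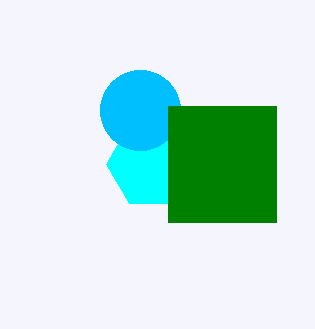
cx_1 = 152; cy_1 = 164; r_1 = 46; cx_2 = 140; cy_2 = 110; r_2 = 40; x0_3 = 168; y0_3 = 106; x1_3 = 276; y1_3 = 222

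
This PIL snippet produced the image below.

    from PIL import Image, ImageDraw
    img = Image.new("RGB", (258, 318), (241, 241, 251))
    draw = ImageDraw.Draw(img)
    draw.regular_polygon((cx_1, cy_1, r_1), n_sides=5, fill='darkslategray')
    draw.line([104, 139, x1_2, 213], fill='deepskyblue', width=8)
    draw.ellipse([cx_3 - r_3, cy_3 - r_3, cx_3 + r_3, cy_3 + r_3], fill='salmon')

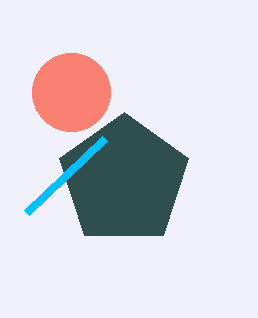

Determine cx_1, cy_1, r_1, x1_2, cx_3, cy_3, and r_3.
cx_1 = 124; cy_1 = 180; r_1 = 68; x1_2 = 26; cx_3 = 71; cy_3 = 92; r_3 = 39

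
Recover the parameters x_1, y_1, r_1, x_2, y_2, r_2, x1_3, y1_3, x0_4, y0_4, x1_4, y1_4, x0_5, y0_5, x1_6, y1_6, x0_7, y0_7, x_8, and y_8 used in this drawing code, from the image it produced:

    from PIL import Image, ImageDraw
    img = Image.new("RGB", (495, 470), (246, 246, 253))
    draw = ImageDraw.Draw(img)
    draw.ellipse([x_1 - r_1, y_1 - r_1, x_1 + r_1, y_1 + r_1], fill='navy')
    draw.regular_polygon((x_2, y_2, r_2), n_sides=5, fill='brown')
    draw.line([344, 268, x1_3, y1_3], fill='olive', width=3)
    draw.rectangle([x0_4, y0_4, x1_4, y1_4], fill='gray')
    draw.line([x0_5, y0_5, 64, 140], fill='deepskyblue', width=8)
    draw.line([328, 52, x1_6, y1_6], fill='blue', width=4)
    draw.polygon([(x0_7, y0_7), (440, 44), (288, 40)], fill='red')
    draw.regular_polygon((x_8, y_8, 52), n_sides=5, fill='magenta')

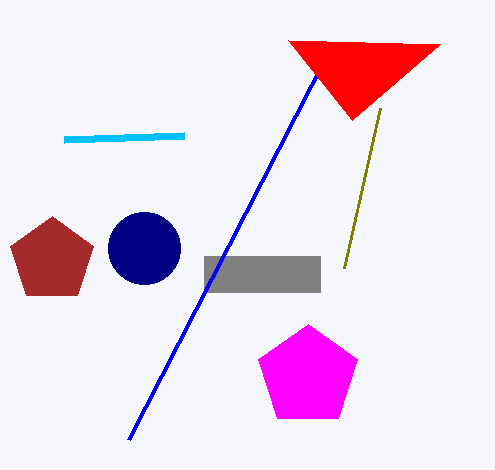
x_1 = 144; y_1 = 248; r_1 = 36; x_2 = 52; y_2 = 260; r_2 = 44; x1_3 = 380; y1_3 = 108; x0_4 = 204; y0_4 = 256; x1_4 = 320; y1_4 = 292; x0_5 = 184; y0_5 = 136; x1_6 = 128; y1_6 = 440; x0_7 = 352; y0_7 = 120; x_8 = 308; y_8 = 376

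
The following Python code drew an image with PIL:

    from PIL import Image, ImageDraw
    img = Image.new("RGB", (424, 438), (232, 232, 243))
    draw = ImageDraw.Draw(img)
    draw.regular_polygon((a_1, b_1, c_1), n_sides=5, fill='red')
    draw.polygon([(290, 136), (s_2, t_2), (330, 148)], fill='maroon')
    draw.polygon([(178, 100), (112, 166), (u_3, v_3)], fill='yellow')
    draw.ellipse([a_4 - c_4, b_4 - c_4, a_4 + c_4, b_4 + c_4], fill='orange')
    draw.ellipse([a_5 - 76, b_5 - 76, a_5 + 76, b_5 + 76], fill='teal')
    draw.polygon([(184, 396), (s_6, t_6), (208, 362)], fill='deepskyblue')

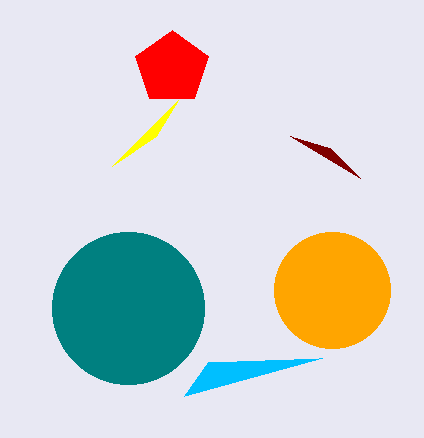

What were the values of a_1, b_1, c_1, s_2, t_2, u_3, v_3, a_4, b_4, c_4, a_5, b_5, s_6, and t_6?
a_1 = 172
b_1 = 68
c_1 = 38
s_2 = 360
t_2 = 178
u_3 = 156
v_3 = 136
a_4 = 332
b_4 = 290
c_4 = 58
a_5 = 128
b_5 = 308
s_6 = 322
t_6 = 358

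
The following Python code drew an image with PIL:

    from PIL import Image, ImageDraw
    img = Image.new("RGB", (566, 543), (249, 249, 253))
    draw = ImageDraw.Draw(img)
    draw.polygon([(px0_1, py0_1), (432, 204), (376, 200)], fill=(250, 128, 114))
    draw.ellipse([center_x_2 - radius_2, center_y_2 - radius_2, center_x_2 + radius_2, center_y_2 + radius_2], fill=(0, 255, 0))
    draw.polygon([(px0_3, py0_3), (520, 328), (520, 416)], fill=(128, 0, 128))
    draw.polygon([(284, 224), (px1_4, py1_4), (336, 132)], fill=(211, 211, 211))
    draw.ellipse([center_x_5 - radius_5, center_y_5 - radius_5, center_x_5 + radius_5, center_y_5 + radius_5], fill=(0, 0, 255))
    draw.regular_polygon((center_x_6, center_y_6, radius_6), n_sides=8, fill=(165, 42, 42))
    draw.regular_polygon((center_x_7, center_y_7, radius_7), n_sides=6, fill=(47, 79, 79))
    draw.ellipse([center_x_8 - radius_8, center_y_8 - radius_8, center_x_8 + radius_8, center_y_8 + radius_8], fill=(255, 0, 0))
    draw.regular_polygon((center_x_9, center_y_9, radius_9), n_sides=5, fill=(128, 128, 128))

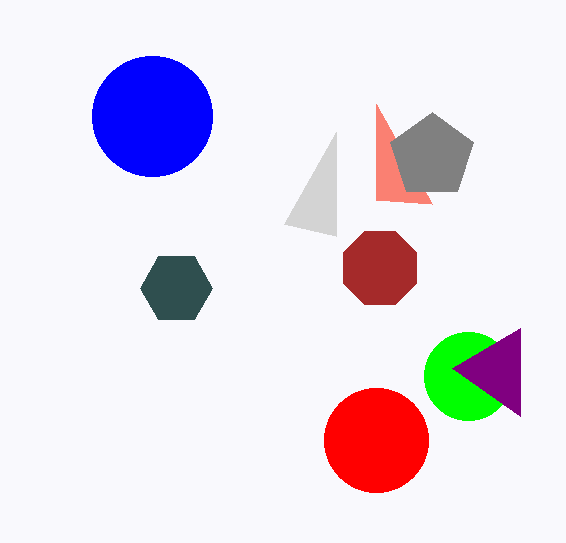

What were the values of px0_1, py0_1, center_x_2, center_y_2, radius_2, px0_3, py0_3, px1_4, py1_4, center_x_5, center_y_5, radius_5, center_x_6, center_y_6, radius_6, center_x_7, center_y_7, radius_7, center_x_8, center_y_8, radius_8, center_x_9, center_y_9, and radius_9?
px0_1 = 376; py0_1 = 104; center_x_2 = 468; center_y_2 = 376; radius_2 = 44; px0_3 = 452; py0_3 = 368; px1_4 = 336; py1_4 = 236; center_x_5 = 152; center_y_5 = 116; radius_5 = 60; center_x_6 = 380; center_y_6 = 268; radius_6 = 40; center_x_7 = 176; center_y_7 = 288; radius_7 = 36; center_x_8 = 376; center_y_8 = 440; radius_8 = 52; center_x_9 = 432; center_y_9 = 156; radius_9 = 44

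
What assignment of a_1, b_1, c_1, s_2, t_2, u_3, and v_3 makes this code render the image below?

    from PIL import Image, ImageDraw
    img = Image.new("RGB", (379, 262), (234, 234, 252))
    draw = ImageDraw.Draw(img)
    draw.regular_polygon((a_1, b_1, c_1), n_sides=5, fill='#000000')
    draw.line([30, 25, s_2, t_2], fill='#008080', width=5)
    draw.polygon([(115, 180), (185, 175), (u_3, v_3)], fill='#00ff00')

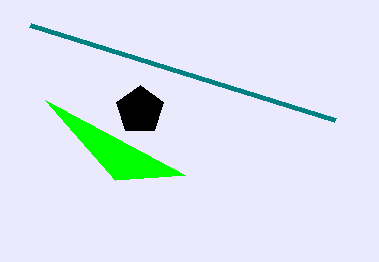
a_1 = 140, b_1 = 110, c_1 = 25, s_2 = 335, t_2 = 120, u_3 = 45, v_3 = 100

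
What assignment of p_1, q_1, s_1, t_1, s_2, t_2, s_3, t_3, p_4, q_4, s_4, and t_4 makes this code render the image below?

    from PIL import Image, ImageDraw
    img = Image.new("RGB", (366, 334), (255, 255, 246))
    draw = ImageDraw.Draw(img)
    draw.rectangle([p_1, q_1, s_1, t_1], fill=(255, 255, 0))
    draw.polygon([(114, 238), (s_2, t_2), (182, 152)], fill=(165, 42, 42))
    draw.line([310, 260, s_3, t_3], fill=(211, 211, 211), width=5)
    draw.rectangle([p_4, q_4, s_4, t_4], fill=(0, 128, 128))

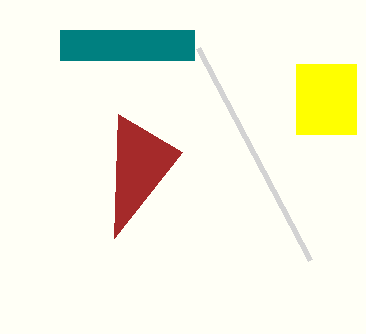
p_1 = 296
q_1 = 64
s_1 = 356
t_1 = 134
s_2 = 118
t_2 = 114
s_3 = 198
t_3 = 48
p_4 = 60
q_4 = 30
s_4 = 194
t_4 = 60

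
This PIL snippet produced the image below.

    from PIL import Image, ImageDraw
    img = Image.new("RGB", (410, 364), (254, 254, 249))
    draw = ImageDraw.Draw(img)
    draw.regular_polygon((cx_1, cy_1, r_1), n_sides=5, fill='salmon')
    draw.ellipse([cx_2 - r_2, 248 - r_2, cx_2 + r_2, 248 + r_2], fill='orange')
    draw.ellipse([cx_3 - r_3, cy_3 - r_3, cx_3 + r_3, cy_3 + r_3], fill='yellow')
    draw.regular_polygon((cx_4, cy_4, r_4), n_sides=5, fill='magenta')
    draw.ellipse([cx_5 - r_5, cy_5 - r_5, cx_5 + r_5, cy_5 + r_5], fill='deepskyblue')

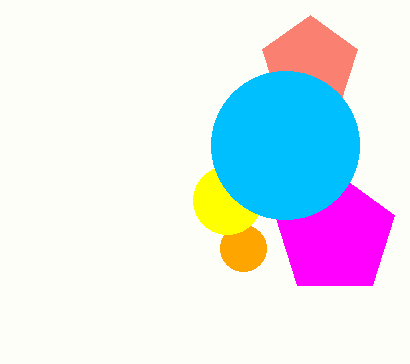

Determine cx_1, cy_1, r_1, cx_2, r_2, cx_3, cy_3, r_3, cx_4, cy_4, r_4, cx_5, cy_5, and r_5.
cx_1 = 310; cy_1 = 65; r_1 = 50; cx_2 = 243; r_2 = 23; cx_3 = 227; cy_3 = 200; r_3 = 34; cx_4 = 335; cy_4 = 235; r_4 = 63; cx_5 = 285; cy_5 = 145; r_5 = 74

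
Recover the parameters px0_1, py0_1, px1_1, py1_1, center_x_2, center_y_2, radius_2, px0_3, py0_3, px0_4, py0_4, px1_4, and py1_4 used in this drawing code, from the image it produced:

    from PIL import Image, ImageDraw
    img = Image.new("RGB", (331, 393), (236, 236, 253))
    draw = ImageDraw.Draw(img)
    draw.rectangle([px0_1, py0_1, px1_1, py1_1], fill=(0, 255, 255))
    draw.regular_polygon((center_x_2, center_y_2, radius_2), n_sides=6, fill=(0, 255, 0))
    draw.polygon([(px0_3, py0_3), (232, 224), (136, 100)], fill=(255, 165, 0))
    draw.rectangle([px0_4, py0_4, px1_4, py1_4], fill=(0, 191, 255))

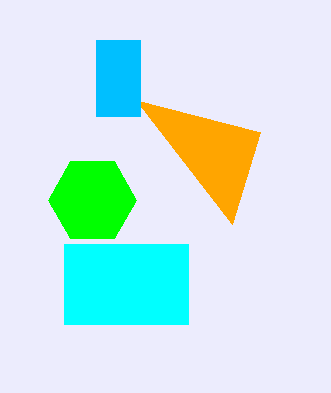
px0_1 = 64; py0_1 = 244; px1_1 = 188; py1_1 = 324; center_x_2 = 92; center_y_2 = 200; radius_2 = 44; px0_3 = 260; py0_3 = 132; px0_4 = 96; py0_4 = 40; px1_4 = 140; py1_4 = 116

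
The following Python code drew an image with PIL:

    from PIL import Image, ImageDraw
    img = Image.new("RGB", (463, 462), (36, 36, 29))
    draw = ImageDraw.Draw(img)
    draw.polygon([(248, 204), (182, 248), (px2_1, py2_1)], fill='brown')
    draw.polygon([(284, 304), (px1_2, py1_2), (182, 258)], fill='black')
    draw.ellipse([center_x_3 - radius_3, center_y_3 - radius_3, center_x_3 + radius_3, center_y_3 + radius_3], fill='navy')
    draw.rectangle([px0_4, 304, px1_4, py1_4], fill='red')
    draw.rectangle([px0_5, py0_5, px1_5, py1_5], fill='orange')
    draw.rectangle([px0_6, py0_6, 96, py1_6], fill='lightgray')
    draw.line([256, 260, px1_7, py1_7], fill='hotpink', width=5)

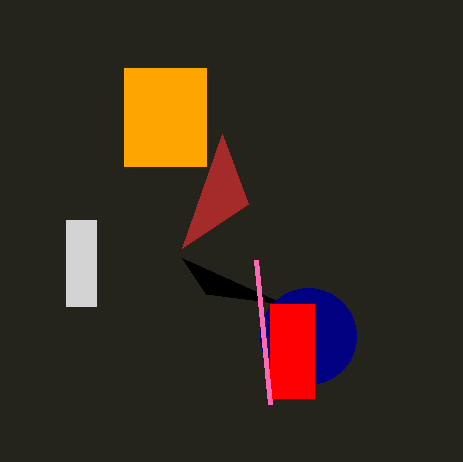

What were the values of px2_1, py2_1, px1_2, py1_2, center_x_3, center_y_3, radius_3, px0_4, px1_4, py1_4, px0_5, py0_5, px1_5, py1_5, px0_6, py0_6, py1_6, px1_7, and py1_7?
px2_1 = 222
py2_1 = 134
px1_2 = 206
py1_2 = 294
center_x_3 = 308
center_y_3 = 336
radius_3 = 48
px0_4 = 270
px1_4 = 314
py1_4 = 398
px0_5 = 124
py0_5 = 68
px1_5 = 206
py1_5 = 166
px0_6 = 66
py0_6 = 220
py1_6 = 306
px1_7 = 270
py1_7 = 404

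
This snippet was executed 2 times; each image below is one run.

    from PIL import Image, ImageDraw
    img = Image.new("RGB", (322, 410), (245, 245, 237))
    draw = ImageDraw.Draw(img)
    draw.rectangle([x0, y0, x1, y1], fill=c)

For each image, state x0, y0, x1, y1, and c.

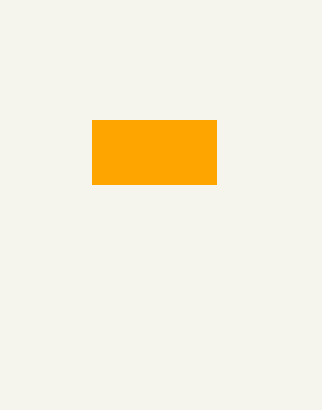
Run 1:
x0 = 92
y0 = 120
x1 = 216
y1 = 184
c = 'orange'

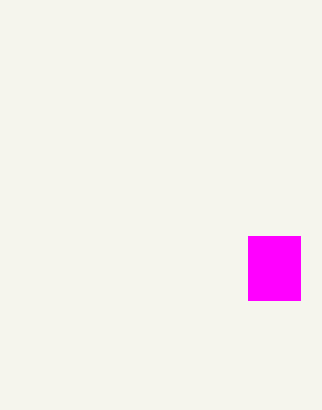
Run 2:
x0 = 248; y0 = 236; x1 = 300; y1 = 300; c = 'magenta'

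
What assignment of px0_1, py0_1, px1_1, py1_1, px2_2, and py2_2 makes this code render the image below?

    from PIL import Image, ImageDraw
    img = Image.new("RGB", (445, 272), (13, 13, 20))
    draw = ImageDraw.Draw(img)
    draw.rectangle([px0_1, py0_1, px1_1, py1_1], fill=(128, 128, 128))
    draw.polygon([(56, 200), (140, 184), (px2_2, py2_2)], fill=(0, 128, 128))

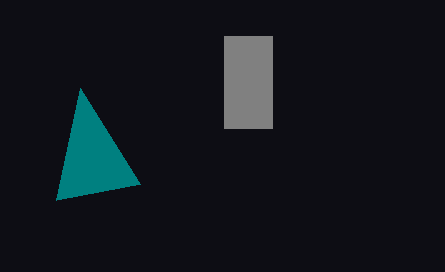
px0_1 = 224, py0_1 = 36, px1_1 = 272, py1_1 = 128, px2_2 = 80, py2_2 = 88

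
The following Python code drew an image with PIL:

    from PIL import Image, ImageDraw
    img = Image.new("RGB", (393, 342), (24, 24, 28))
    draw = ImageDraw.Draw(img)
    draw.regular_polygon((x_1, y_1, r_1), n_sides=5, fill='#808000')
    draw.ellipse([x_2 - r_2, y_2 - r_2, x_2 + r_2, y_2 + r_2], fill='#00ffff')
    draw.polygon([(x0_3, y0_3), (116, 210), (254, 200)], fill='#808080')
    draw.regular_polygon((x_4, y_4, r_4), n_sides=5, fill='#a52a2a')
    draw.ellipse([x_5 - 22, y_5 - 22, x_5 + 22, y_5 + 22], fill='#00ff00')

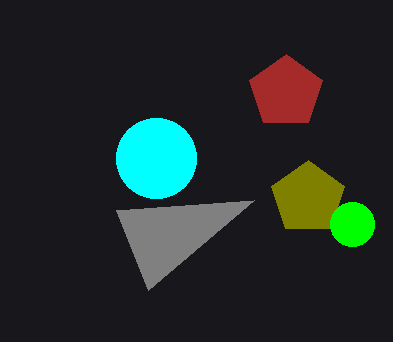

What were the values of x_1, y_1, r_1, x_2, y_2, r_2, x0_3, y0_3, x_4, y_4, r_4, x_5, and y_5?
x_1 = 308, y_1 = 198, r_1 = 38, x_2 = 156, y_2 = 158, r_2 = 40, x0_3 = 148, y0_3 = 290, x_4 = 286, y_4 = 92, r_4 = 38, x_5 = 352, y_5 = 224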